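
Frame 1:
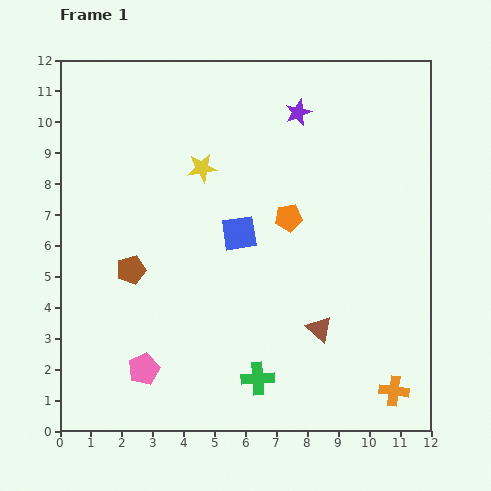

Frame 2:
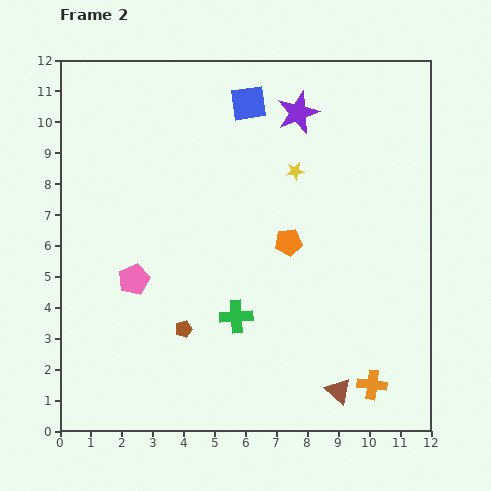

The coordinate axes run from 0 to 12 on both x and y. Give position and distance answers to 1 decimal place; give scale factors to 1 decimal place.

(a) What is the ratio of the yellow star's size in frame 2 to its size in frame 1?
0.6×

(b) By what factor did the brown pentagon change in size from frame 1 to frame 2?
0.6×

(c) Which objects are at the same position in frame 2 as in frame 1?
the purple star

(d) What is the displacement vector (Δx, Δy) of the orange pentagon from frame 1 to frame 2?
(0.0, -0.8)

The orange pentagon was at (7.4, 6.9) in frame 1 and (7.4, 6.1) in frame 2.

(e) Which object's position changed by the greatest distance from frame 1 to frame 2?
the blue square

(moved 4.2; next 3.0)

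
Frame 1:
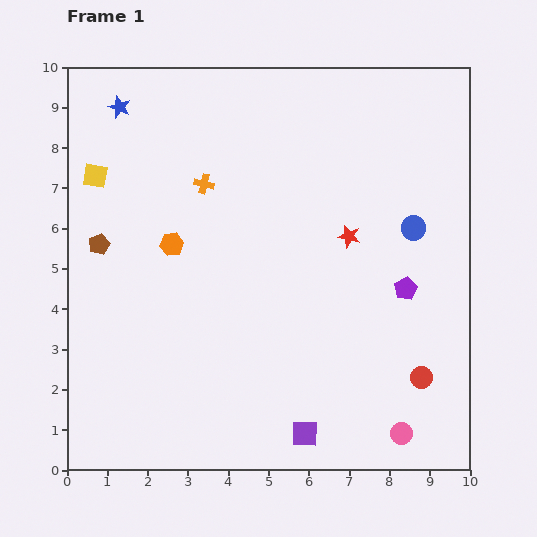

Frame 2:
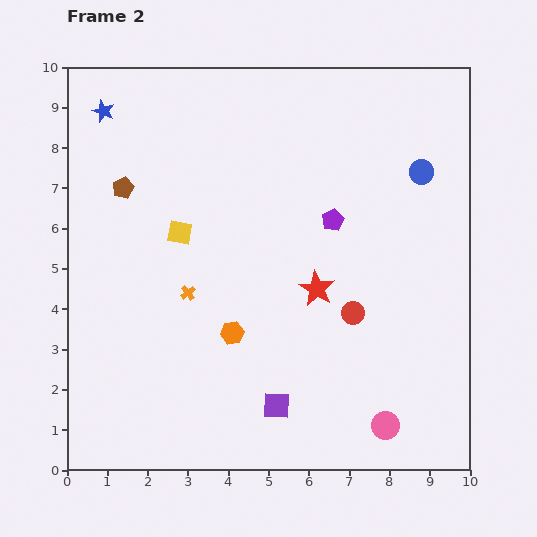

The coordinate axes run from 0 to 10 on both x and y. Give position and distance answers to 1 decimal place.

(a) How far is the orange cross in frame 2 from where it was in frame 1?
2.7

The orange cross moved from (3.4, 7.1) to (3.0, 4.4), a distance of √(0.4² + 2.7²) ≈ 2.7.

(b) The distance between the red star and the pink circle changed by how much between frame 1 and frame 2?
-1.3

Distance in frame 1: 5.1. Distance in frame 2: 3.8.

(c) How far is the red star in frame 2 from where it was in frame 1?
1.5

The red star moved from (7.0, 5.8) to (6.2, 4.5), a distance of √(0.8² + 1.3²) ≈ 1.5.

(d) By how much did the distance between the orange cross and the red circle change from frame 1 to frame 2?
-3.1

Distance in frame 1: 7.2. Distance in frame 2: 4.1.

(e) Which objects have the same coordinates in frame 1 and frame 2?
none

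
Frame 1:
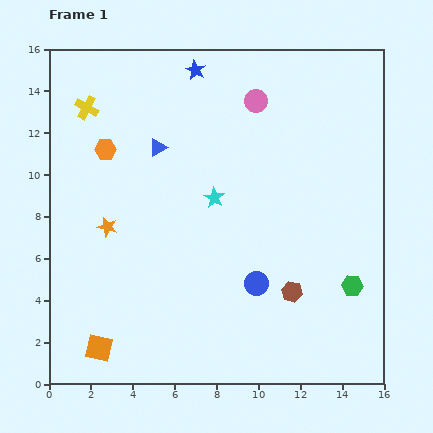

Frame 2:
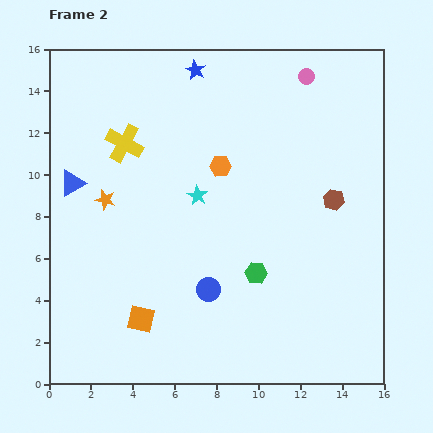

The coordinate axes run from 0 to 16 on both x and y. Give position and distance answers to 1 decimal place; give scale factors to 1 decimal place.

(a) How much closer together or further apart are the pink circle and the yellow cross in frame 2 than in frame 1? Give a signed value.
+1.2

Distance in frame 1: 8.1. Distance in frame 2: 9.3.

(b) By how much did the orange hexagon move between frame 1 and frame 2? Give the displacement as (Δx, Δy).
(5.5, -0.8)

The orange hexagon was at (2.7, 11.2) in frame 1 and (8.2, 10.4) in frame 2.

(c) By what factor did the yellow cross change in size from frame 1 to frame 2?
1.6×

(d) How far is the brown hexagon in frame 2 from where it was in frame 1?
4.8

The brown hexagon moved from (11.6, 4.4) to (13.6, 8.8), a distance of √(2.0² + 4.4²) ≈ 4.8.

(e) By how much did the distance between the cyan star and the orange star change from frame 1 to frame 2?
-0.9

Distance in frame 1: 5.3. Distance in frame 2: 4.4.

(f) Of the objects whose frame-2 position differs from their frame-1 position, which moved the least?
the cyan star

(moved 0.8)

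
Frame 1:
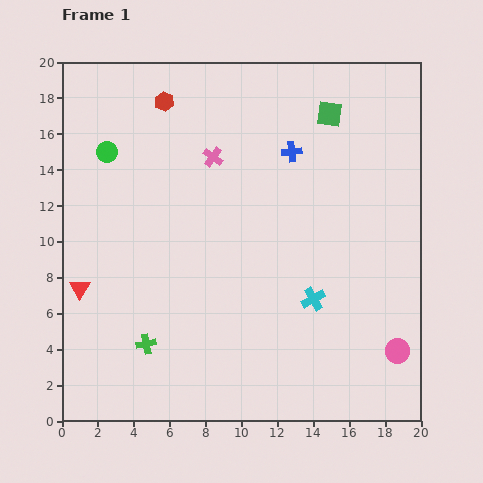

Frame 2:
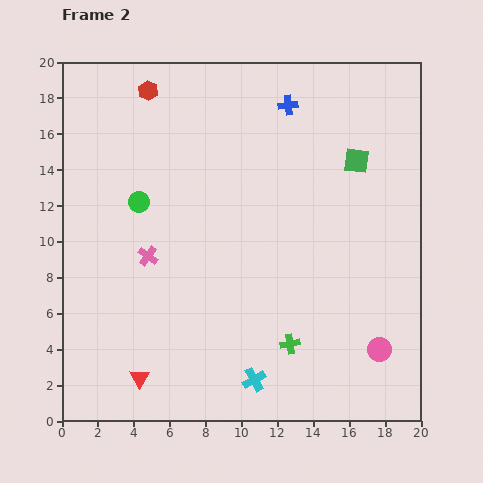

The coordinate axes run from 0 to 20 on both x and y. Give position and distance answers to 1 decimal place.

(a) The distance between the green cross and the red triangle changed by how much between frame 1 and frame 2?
+3.8

Distance in frame 1: 4.8. Distance in frame 2: 8.6.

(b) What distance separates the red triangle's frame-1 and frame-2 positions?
6.0

The red triangle moved from (1.0, 7.4) to (4.3, 2.4), a distance of √(3.3² + 5.0²) ≈ 6.0.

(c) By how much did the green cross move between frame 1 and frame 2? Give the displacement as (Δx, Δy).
(8.0, 0.0)

The green cross was at (4.7, 4.3) in frame 1 and (12.7, 4.3) in frame 2.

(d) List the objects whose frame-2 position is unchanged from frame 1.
none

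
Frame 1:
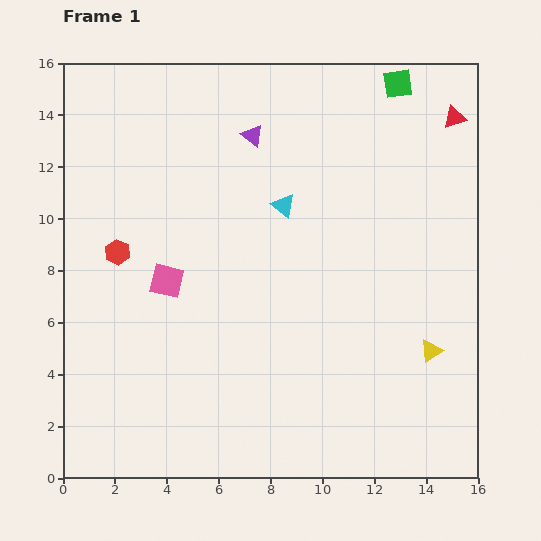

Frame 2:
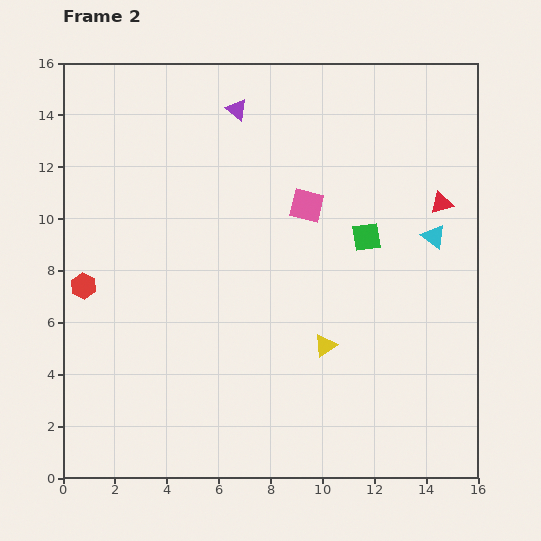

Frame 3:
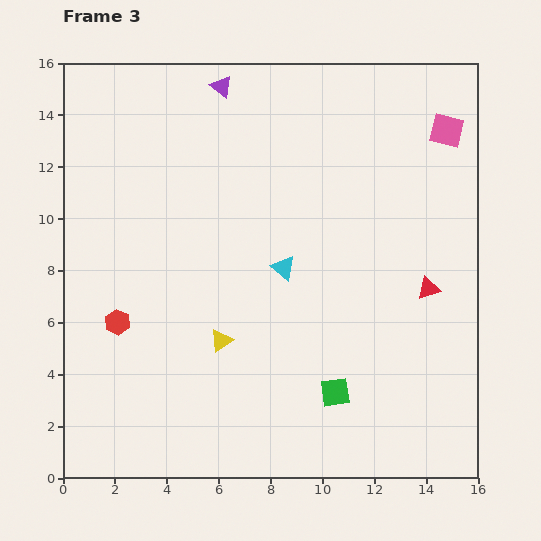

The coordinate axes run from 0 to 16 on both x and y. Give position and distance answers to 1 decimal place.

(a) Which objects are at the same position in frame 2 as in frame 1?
none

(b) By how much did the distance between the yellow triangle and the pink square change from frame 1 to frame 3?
+1.3

Distance in frame 1: 10.6. Distance in frame 3: 11.9.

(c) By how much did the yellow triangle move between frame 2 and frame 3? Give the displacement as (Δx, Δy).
(-4.0, 0.2)

The yellow triangle was at (10.1, 5.1) in frame 2 and (6.1, 5.3) in frame 3.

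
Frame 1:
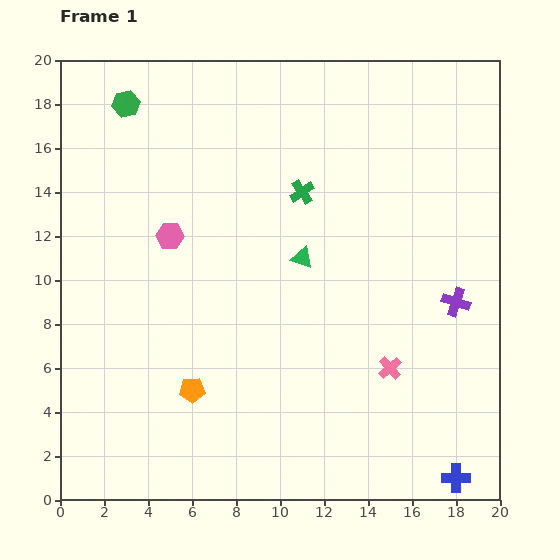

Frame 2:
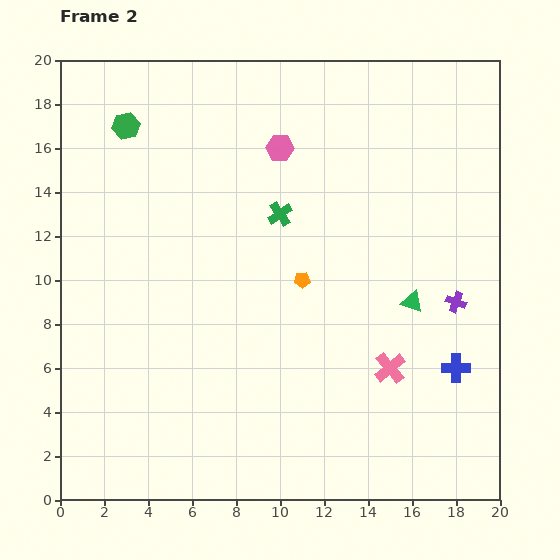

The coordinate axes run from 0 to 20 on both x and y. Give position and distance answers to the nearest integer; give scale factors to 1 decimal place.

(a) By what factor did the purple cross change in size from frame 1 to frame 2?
0.7×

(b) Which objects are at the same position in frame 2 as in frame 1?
the purple cross, the pink cross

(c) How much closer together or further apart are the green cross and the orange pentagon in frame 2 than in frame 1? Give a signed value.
-7

Distance in frame 1: 10. Distance in frame 2: 3.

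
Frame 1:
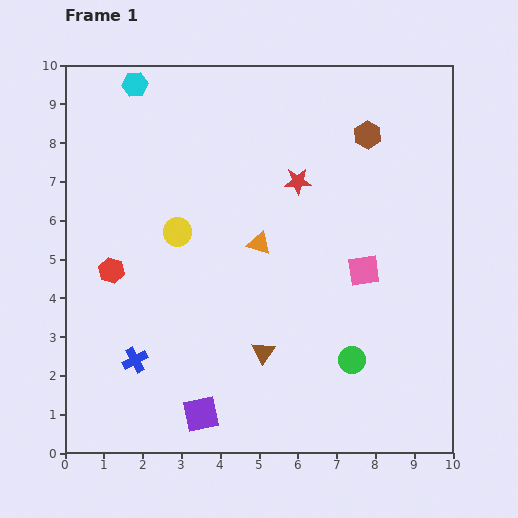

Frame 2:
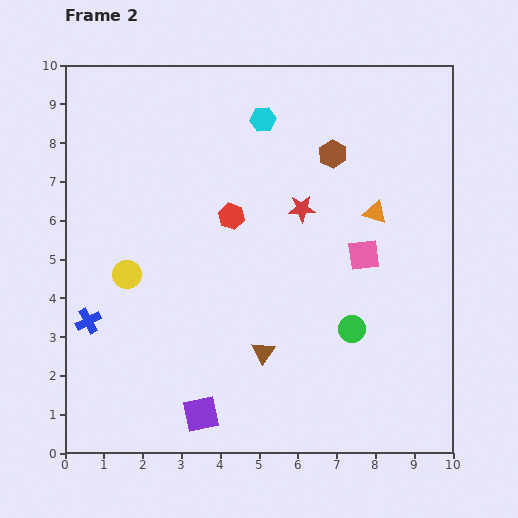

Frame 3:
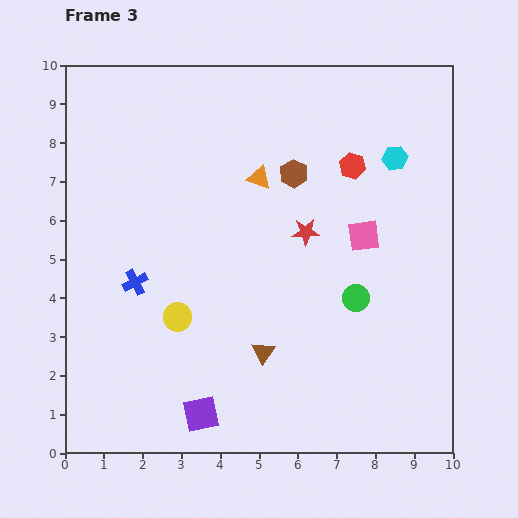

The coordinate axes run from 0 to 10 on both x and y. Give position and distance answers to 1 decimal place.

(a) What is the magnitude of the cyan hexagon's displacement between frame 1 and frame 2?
3.4

The cyan hexagon moved from (1.8, 9.5) to (5.1, 8.6), a distance of √(3.3² + 0.9²) ≈ 3.4.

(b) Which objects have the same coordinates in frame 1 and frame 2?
the purple square, the brown triangle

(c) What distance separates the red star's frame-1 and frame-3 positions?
1.3

The red star moved from (6.0, 7.0) to (6.2, 5.7), a distance of √(0.2² + 1.3²) ≈ 1.3.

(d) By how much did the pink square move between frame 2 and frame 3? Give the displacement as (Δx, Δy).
(0.0, 0.5)

The pink square was at (7.7, 5.1) in frame 2 and (7.7, 5.6) in frame 3.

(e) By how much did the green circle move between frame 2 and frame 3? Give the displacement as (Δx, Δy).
(0.1, 0.8)

The green circle was at (7.4, 3.2) in frame 2 and (7.5, 4.0) in frame 3.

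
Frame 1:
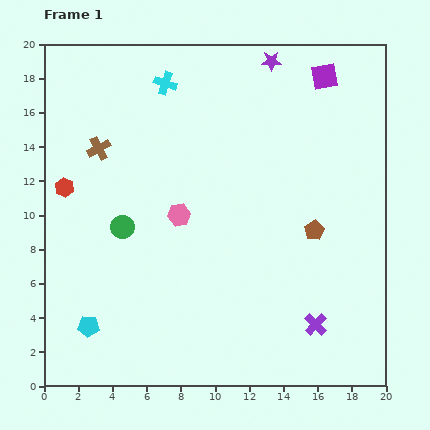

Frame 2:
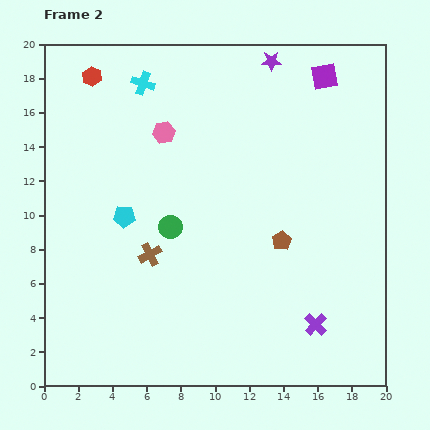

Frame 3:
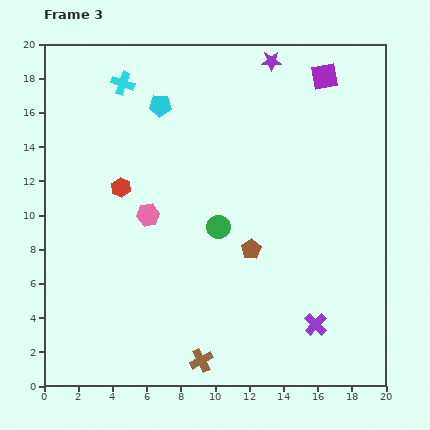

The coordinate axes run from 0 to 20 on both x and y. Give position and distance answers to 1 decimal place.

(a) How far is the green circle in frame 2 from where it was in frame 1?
2.8

The green circle moved from (4.6, 9.3) to (7.4, 9.3), a distance of √(2.8² + 0.0²) ≈ 2.8.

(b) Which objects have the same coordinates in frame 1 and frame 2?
the purple cross, the purple star, the purple square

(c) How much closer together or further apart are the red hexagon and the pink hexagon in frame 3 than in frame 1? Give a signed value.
-4.6

Distance in frame 1: 6.9. Distance in frame 3: 2.3.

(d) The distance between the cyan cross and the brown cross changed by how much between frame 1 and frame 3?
+11.4

Distance in frame 1: 5.4. Distance in frame 3: 16.8.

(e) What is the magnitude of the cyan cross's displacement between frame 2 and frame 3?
1.2

The cyan cross moved from (5.8, 17.7) to (4.6, 17.7), a distance of √(1.2² + 0.0²) ≈ 1.2.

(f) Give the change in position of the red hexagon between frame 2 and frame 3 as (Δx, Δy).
(1.7, -6.5)

The red hexagon was at (2.8, 18.1) in frame 2 and (4.5, 11.6) in frame 3.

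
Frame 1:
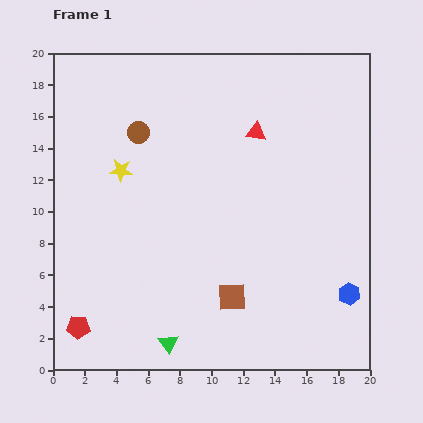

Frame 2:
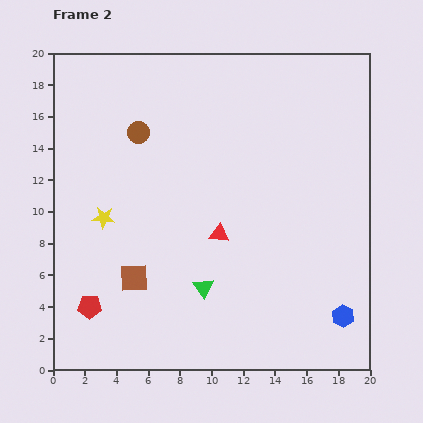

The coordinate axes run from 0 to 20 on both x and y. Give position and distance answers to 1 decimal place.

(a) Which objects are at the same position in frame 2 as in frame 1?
the brown circle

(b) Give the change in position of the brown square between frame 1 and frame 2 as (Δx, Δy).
(-6.2, 1.2)

The brown square was at (11.3, 4.6) in frame 1 and (5.1, 5.8) in frame 2.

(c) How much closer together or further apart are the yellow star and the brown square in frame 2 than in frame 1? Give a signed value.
-6.4

Distance in frame 1: 10.6. Distance in frame 2: 4.2.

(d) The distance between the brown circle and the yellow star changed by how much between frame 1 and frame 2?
+3.2

Distance in frame 1: 2.6. Distance in frame 2: 5.8.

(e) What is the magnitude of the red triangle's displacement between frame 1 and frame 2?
6.8

The red triangle moved from (12.8, 15.0) to (10.5, 8.6), a distance of √(2.3² + 6.4²) ≈ 6.8.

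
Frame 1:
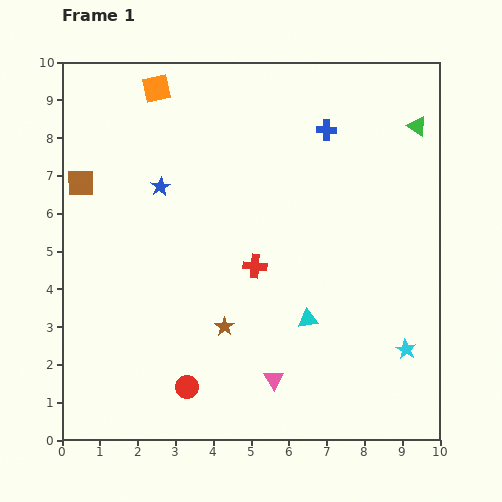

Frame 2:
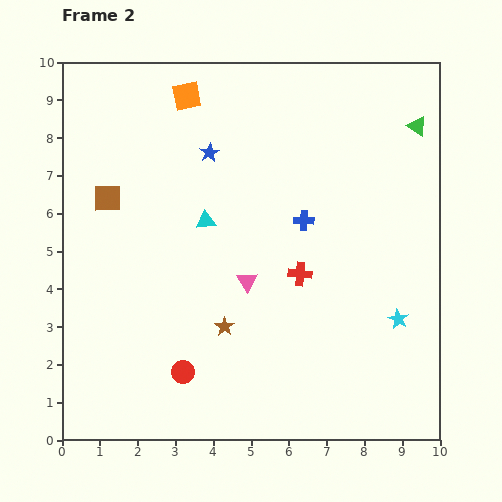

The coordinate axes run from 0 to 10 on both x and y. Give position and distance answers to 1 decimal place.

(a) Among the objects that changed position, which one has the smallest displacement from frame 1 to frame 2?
the red circle

(moved 0.4)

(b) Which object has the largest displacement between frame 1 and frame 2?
the cyan triangle

(moved 3.7; next 2.7)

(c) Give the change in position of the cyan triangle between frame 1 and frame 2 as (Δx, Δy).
(-2.7, 2.6)

The cyan triangle was at (6.5, 3.2) in frame 1 and (3.8, 5.8) in frame 2.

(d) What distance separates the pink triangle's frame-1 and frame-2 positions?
2.7

The pink triangle moved from (5.6, 1.6) to (4.9, 4.2), a distance of √(0.7² + 2.6²) ≈ 2.7.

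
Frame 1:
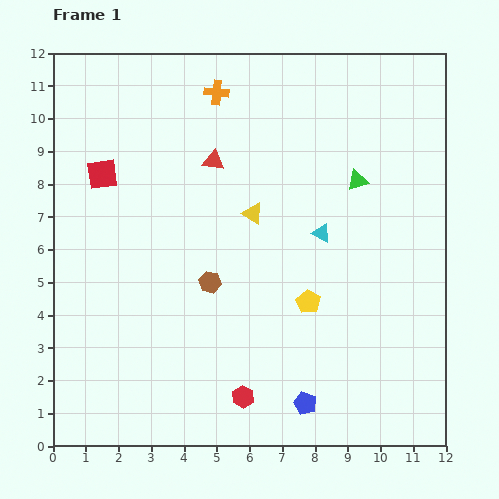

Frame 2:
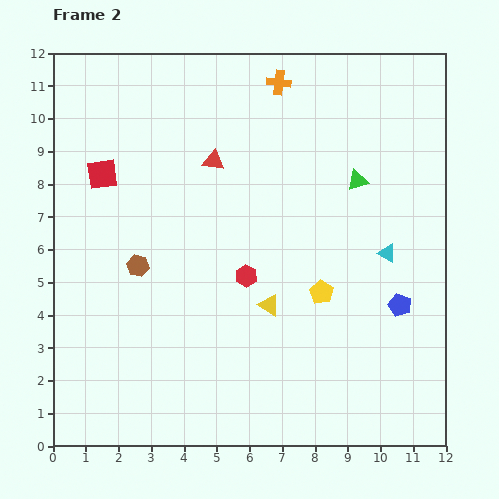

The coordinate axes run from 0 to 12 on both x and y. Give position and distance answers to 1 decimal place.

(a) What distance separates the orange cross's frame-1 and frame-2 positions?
1.9

The orange cross moved from (5.0, 10.8) to (6.9, 11.1), a distance of √(1.9² + 0.3²) ≈ 1.9.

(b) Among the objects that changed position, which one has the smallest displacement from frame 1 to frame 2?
the yellow pentagon

(moved 0.5)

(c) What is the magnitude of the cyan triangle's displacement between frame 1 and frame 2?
2.1

The cyan triangle moved from (8.2, 6.5) to (10.2, 5.9), a distance of √(2.0² + 0.6²) ≈ 2.1.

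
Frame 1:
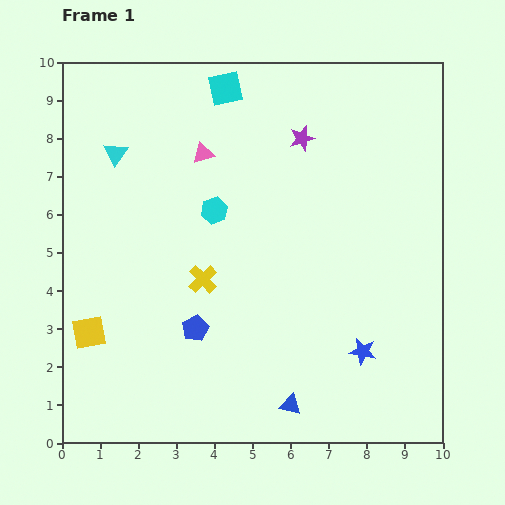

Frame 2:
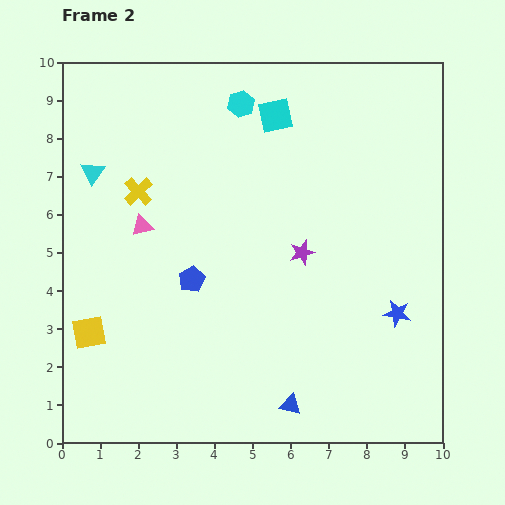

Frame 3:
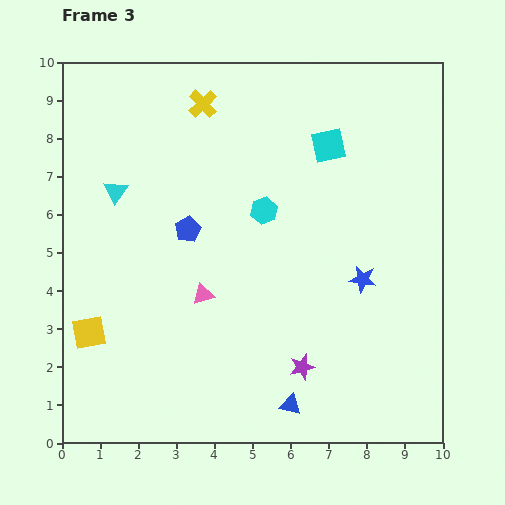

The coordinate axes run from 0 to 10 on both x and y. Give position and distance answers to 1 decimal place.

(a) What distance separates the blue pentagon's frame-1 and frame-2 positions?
1.3

The blue pentagon moved from (3.5, 3.0) to (3.4, 4.3), a distance of √(0.1² + 1.3²) ≈ 1.3.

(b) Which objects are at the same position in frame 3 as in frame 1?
the yellow square, the blue triangle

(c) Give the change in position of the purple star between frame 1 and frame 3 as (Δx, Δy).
(0.0, -6.0)

The purple star was at (6.3, 8.0) in frame 1 and (6.3, 2.0) in frame 3.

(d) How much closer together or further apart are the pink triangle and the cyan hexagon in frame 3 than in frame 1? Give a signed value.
+1.2

Distance in frame 1: 1.5. Distance in frame 3: 2.7.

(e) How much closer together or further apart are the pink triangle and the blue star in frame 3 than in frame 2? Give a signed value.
-2.9

Distance in frame 2: 7.1. Distance in frame 3: 4.2.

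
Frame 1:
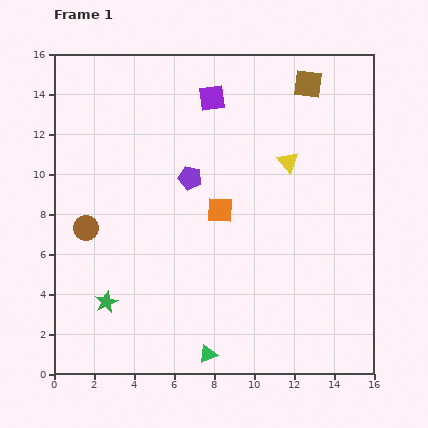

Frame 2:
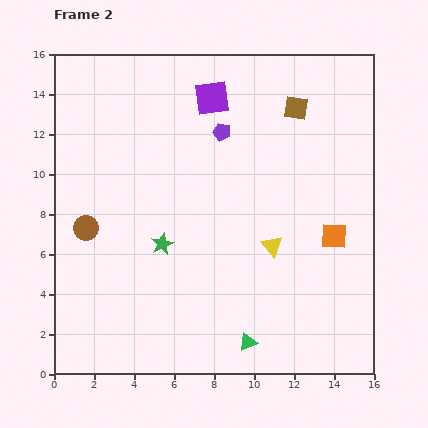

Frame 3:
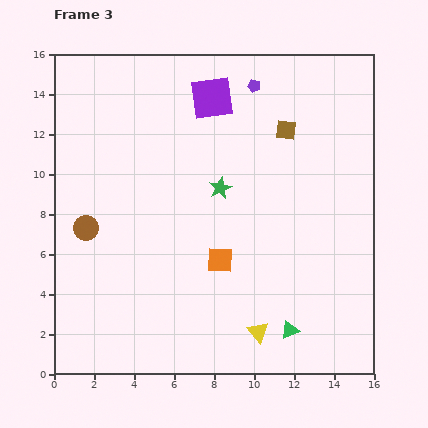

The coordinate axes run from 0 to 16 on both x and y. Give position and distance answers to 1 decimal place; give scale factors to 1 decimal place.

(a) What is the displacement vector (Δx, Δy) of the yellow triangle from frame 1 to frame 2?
(-0.8, -4.2)

The yellow triangle was at (11.7, 10.6) in frame 1 and (10.9, 6.4) in frame 2.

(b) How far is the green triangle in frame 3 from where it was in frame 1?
4.3

The green triangle moved from (7.7, 1.0) to (11.8, 2.2), a distance of √(4.1² + 1.2²) ≈ 4.3.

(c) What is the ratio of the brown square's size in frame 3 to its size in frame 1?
0.7×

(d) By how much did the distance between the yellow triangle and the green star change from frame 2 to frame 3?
+1.9

Distance in frame 2: 5.5. Distance in frame 3: 7.4.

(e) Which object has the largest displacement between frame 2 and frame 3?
the orange square

(moved 5.8; next 4.4)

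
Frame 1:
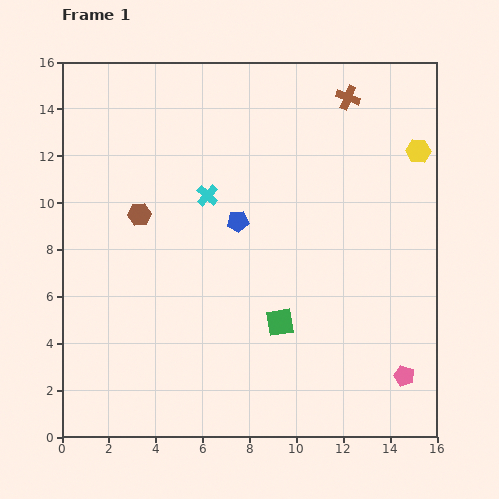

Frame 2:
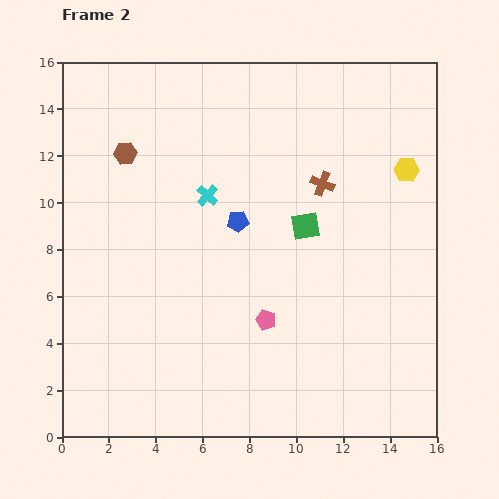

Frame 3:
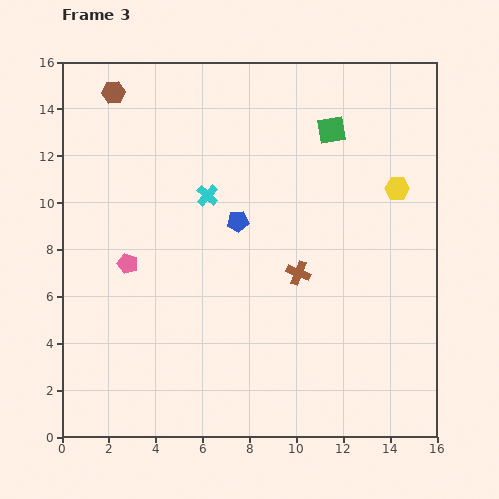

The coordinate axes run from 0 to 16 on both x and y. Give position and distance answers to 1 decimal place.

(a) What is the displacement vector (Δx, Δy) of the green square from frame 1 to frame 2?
(1.1, 4.1)

The green square was at (9.3, 4.9) in frame 1 and (10.4, 9.0) in frame 2.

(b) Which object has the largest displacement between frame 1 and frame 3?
the pink pentagon

(moved 12.7; next 8.5)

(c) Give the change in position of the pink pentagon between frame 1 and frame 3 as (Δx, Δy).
(-11.8, 4.8)

The pink pentagon was at (14.6, 2.6) in frame 1 and (2.8, 7.4) in frame 3.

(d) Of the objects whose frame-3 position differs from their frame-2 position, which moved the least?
the yellow hexagon

(moved 0.9)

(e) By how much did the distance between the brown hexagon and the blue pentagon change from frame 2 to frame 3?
+2.0

Distance in frame 2: 5.6. Distance in frame 3: 7.6.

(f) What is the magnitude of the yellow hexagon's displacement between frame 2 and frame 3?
0.9

The yellow hexagon moved from (14.7, 11.4) to (14.3, 10.6), a distance of √(0.4² + 0.8²) ≈ 0.9.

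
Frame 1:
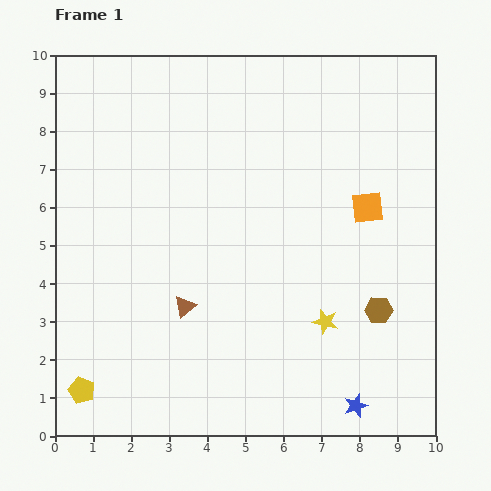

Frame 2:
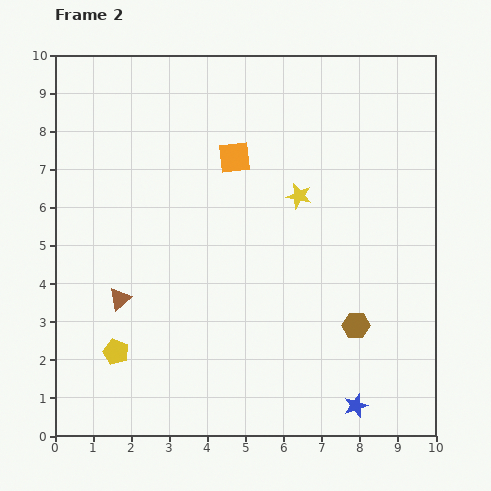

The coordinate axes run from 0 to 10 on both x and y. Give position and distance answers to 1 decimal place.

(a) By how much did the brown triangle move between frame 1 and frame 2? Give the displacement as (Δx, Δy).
(-1.7, 0.2)

The brown triangle was at (3.4, 3.4) in frame 1 and (1.7, 3.6) in frame 2.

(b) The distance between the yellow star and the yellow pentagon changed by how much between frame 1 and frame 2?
-0.3

Distance in frame 1: 6.6. Distance in frame 2: 6.3.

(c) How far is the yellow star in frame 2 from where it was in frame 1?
3.4

The yellow star moved from (7.1, 3.0) to (6.4, 6.3), a distance of √(0.7² + 3.3²) ≈ 3.4.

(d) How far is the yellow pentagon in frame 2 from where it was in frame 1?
1.3

The yellow pentagon moved from (0.7, 1.2) to (1.6, 2.2), a distance of √(0.9² + 1.0²) ≈ 1.3.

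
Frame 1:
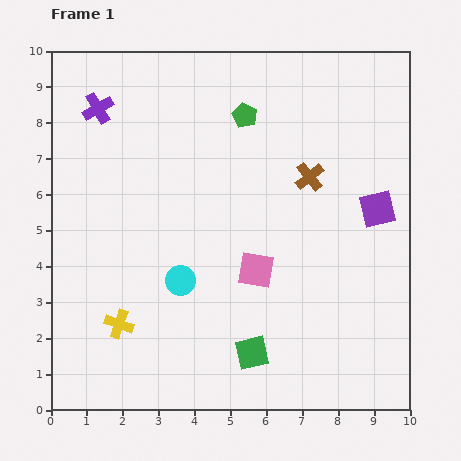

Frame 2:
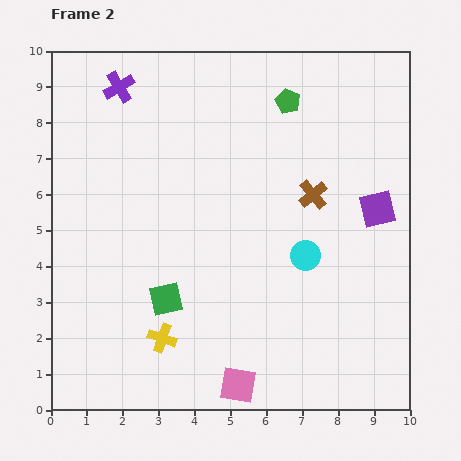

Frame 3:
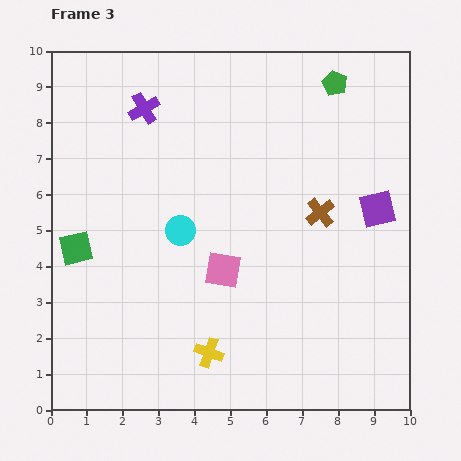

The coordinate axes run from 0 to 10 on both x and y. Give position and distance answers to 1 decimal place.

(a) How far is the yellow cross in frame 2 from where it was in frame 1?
1.3

The yellow cross moved from (1.9, 2.4) to (3.1, 2.0), a distance of √(1.2² + 0.4²) ≈ 1.3.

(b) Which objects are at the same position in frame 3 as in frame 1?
the purple square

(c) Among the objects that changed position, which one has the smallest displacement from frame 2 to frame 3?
the brown cross

(moved 0.5)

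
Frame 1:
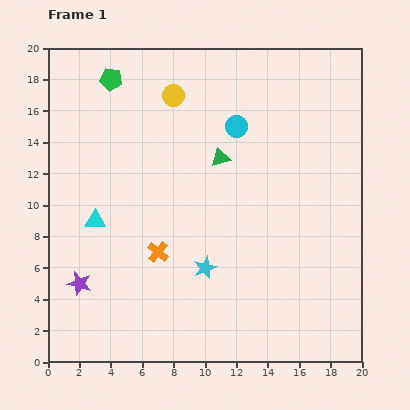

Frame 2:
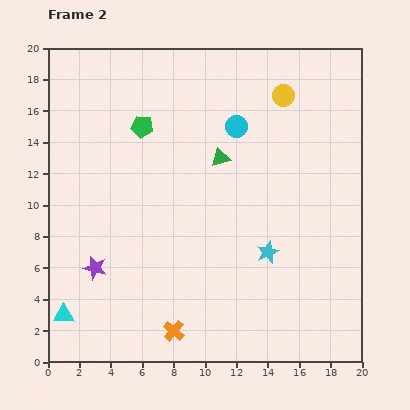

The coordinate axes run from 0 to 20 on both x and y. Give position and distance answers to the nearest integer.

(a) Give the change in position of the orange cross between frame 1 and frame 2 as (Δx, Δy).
(1, -5)

The orange cross was at (7, 7) in frame 1 and (8, 2) in frame 2.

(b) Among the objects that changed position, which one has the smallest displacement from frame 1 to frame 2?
the purple star

(moved 1)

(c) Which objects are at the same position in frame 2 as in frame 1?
the cyan circle, the green triangle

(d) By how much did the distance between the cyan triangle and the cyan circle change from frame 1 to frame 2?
+5

Distance in frame 1: 11. Distance in frame 2: 16.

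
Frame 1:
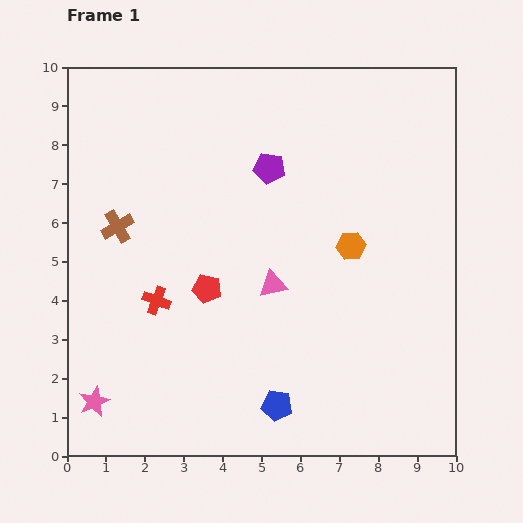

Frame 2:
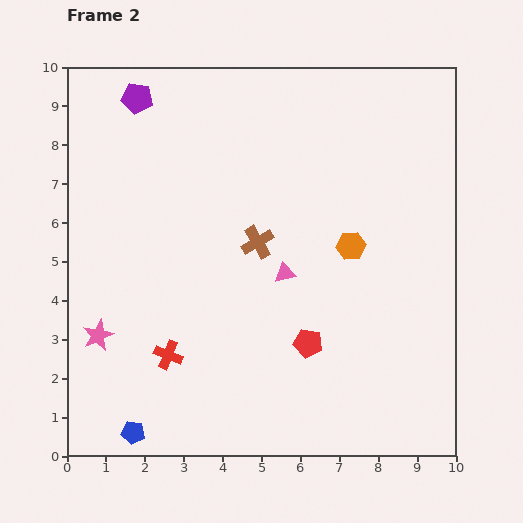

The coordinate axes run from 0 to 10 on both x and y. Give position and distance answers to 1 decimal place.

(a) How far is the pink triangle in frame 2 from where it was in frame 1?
0.4

The pink triangle moved from (5.3, 4.4) to (5.6, 4.7), a distance of √(0.3² + 0.3²) ≈ 0.4.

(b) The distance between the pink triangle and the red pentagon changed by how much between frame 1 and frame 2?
+0.2

Distance in frame 1: 1.7. Distance in frame 2: 1.9.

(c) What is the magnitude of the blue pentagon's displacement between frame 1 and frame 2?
3.8

The blue pentagon moved from (5.4, 1.3) to (1.7, 0.6), a distance of √(3.7² + 0.7²) ≈ 3.8.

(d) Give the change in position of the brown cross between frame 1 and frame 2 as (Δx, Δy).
(3.6, -0.4)

The brown cross was at (1.3, 5.9) in frame 1 and (4.9, 5.5) in frame 2.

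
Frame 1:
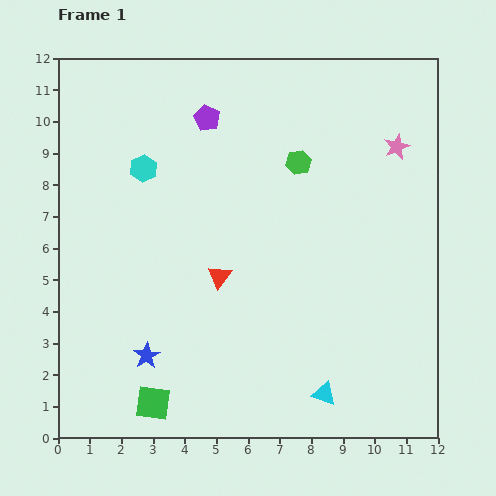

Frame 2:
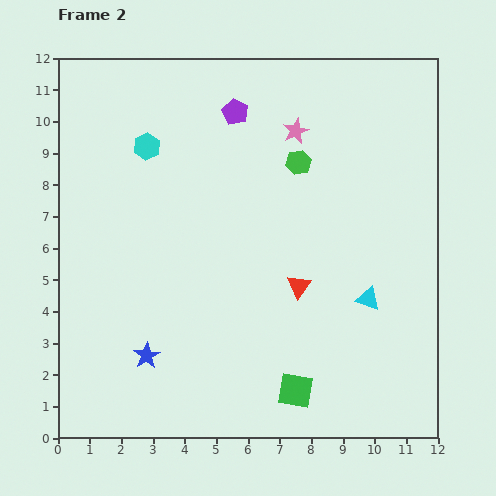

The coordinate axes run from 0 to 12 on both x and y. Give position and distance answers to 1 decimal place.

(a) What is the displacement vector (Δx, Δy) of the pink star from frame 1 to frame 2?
(-3.2, 0.5)

The pink star was at (10.7, 9.2) in frame 1 and (7.5, 9.7) in frame 2.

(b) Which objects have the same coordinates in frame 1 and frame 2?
the blue star, the green hexagon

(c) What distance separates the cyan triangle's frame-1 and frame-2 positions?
3.3

The cyan triangle moved from (8.4, 1.4) to (9.8, 4.4), a distance of √(1.4² + 3.0²) ≈ 3.3.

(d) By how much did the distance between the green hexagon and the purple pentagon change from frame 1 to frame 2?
-0.6

Distance in frame 1: 3.2. Distance in frame 2: 2.6.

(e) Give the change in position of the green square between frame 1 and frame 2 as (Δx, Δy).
(4.5, 0.4)

The green square was at (3.0, 1.1) in frame 1 and (7.5, 1.5) in frame 2.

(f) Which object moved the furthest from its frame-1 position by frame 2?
the green square

(moved 4.5; next 3.3)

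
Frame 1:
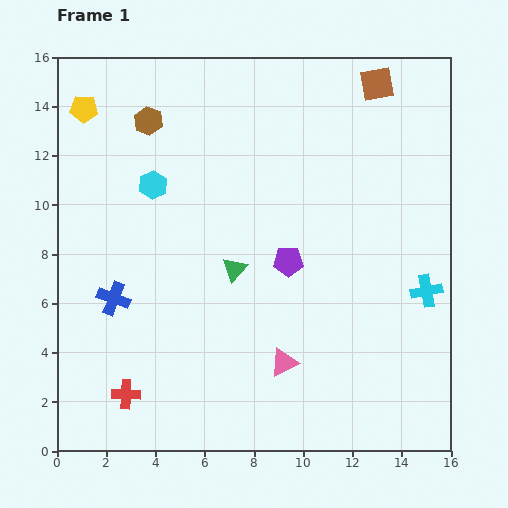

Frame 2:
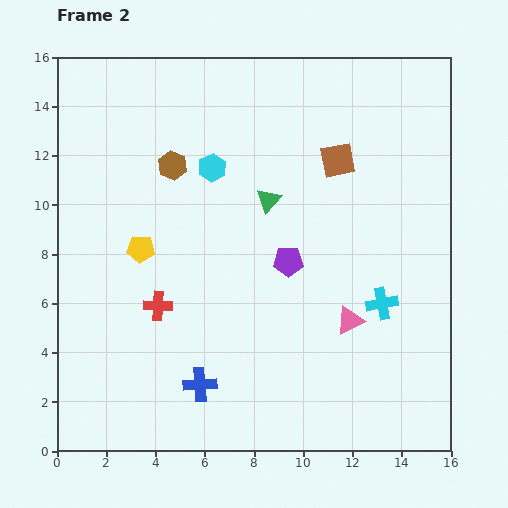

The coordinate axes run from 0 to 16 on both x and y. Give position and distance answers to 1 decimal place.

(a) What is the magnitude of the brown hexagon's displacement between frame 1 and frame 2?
2.1

The brown hexagon moved from (3.7, 13.4) to (4.7, 11.6), a distance of √(1.0² + 1.8²) ≈ 2.1.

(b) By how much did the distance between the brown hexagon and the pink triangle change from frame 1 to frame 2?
-1.6

Distance in frame 1: 11.2. Distance in frame 2: 9.6.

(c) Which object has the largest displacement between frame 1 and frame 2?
the yellow pentagon

(moved 6.1; next 4.9)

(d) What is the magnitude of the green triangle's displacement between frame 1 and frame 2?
3.1

The green triangle moved from (7.2, 7.4) to (8.6, 10.2), a distance of √(1.4² + 2.8²) ≈ 3.1.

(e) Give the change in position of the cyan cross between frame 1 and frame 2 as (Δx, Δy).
(-1.8, -0.5)

The cyan cross was at (15.0, 6.5) in frame 1 and (13.2, 6.0) in frame 2.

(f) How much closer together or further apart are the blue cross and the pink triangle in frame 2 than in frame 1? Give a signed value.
-0.8

Distance in frame 1: 7.4. Distance in frame 2: 6.6.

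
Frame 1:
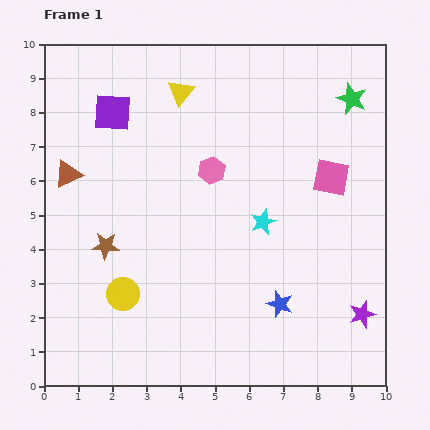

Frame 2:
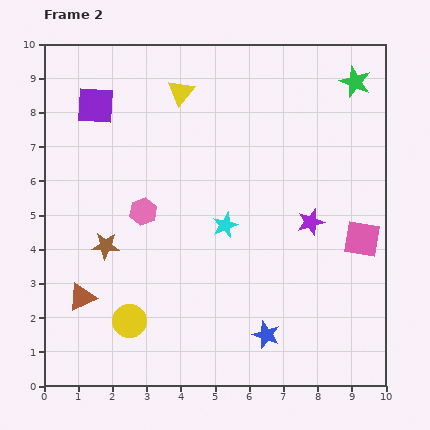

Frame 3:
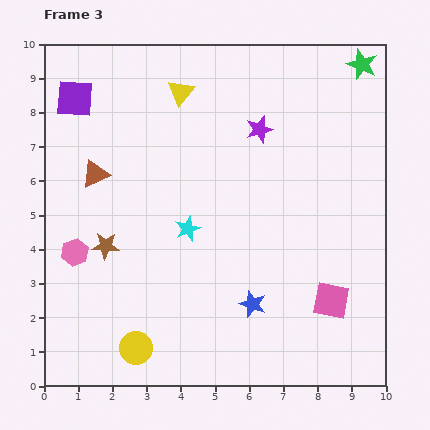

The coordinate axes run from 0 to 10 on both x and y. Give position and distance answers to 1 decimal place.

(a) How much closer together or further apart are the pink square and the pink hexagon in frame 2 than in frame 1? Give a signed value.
+2.9

Distance in frame 1: 3.5. Distance in frame 2: 6.4.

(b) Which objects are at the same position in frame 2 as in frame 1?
the brown star, the yellow triangle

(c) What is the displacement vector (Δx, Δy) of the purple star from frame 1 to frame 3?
(-3.0, 5.4)

The purple star was at (9.3, 2.1) in frame 1 and (6.3, 7.5) in frame 3.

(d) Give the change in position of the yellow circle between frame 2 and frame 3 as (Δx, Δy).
(0.2, -0.8)

The yellow circle was at (2.5, 1.9) in frame 2 and (2.7, 1.1) in frame 3.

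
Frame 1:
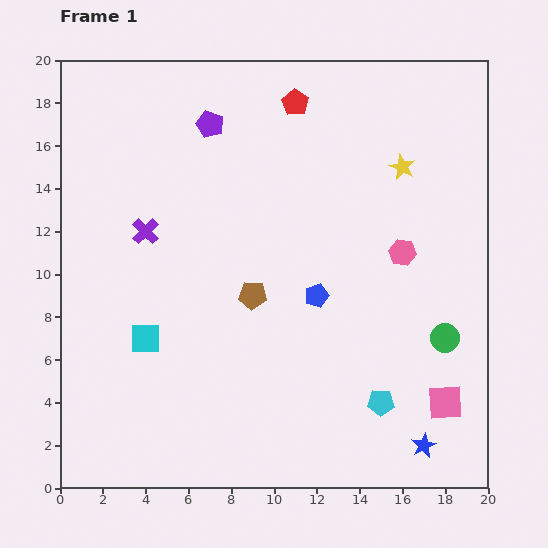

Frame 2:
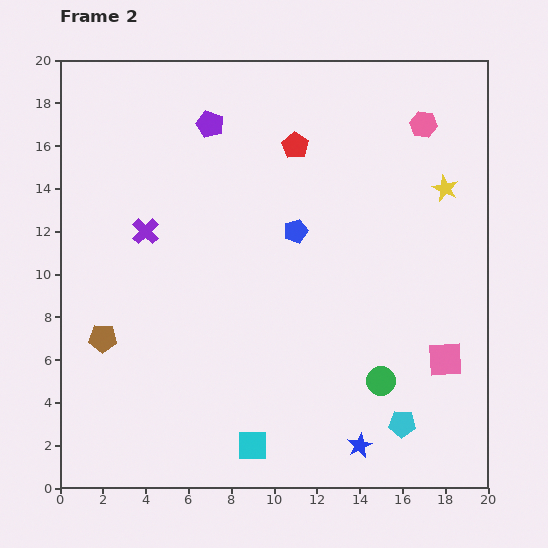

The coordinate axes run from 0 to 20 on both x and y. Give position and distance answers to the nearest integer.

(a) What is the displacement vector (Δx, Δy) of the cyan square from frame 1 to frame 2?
(5, -5)

The cyan square was at (4, 7) in frame 1 and (9, 2) in frame 2.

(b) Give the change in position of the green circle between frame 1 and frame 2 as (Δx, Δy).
(-3, -2)

The green circle was at (18, 7) in frame 1 and (15, 5) in frame 2.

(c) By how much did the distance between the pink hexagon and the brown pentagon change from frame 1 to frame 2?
+11

Distance in frame 1: 7. Distance in frame 2: 18.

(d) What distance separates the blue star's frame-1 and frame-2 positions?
3

The blue star moved from (17, 2) to (14, 2), a distance of √(3² + 0²) ≈ 3.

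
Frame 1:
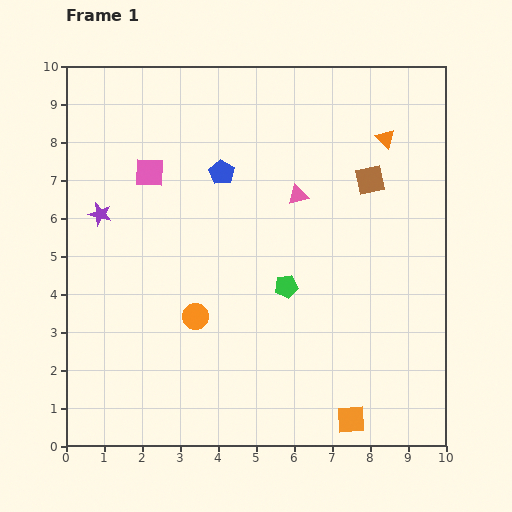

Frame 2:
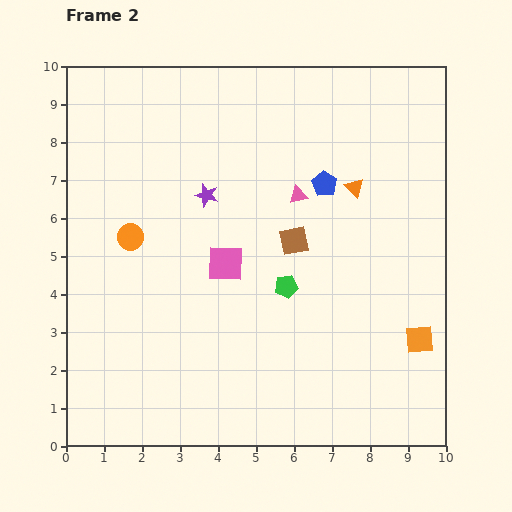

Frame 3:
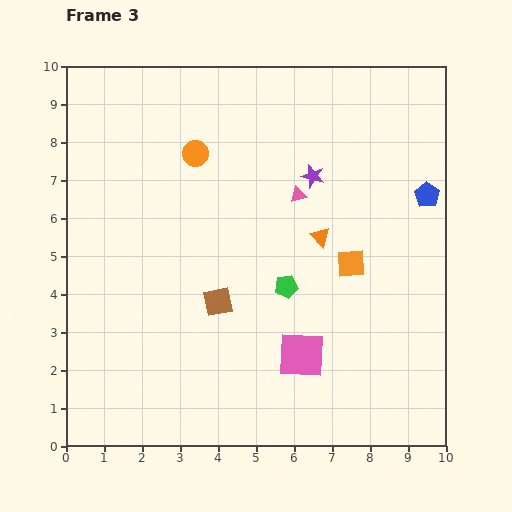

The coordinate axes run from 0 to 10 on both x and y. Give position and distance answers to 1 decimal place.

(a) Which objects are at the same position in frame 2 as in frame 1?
the pink triangle, the green pentagon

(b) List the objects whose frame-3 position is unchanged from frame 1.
the pink triangle, the green pentagon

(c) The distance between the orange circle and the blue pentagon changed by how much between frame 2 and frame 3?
+0.9

Distance in frame 2: 5.3. Distance in frame 3: 6.2.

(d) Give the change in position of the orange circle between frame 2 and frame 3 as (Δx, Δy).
(1.7, 2.2)

The orange circle was at (1.7, 5.5) in frame 2 and (3.4, 7.7) in frame 3.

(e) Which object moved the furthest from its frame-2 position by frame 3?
the pink square

(moved 3.1; next 2.8)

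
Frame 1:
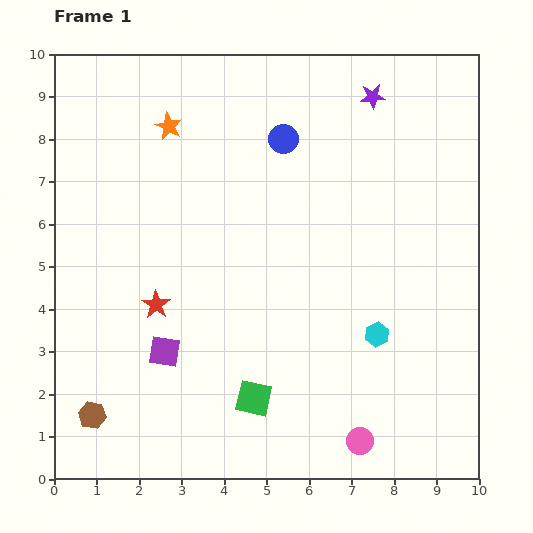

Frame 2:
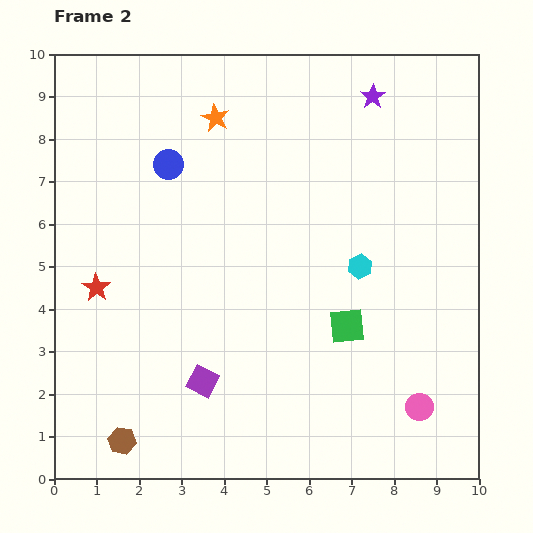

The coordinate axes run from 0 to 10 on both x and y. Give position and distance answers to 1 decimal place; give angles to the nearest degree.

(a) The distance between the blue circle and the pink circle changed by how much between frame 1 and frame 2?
+0.9

Distance in frame 1: 7.3. Distance in frame 2: 8.2.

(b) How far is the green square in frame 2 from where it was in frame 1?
2.8

The green square moved from (4.7, 1.9) to (6.9, 3.6), a distance of √(2.2² + 1.7²) ≈ 2.8.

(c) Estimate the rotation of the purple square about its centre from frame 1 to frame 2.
18° clockwise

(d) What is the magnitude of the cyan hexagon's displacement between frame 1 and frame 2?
1.6

The cyan hexagon moved from (7.6, 3.4) to (7.2, 5.0), a distance of √(0.4² + 1.6²) ≈ 1.6.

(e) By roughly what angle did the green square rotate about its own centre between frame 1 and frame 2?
18° counter-clockwise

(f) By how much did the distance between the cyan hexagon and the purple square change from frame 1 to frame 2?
-0.4

Distance in frame 1: 5.0. Distance in frame 2: 4.6.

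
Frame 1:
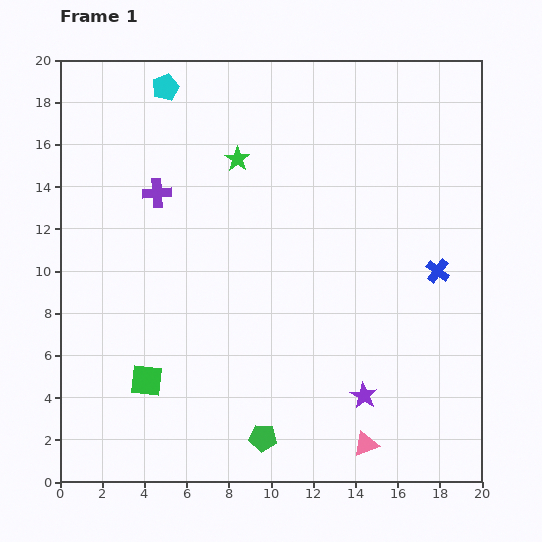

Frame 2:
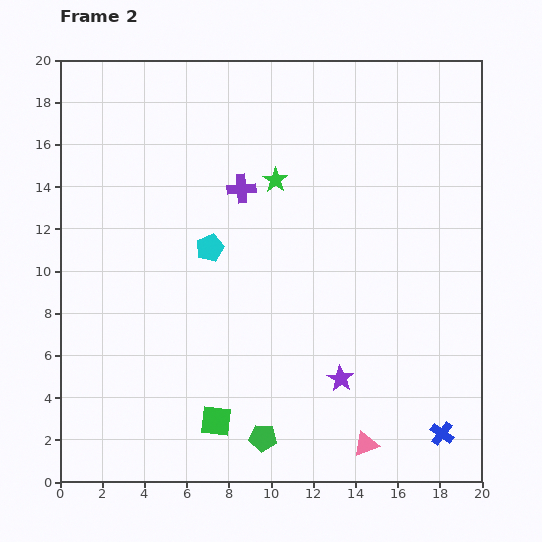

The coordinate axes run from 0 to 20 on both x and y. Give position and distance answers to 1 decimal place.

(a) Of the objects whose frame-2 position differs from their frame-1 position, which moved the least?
the purple star

(moved 1.4)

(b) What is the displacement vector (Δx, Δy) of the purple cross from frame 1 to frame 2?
(4.0, 0.2)

The purple cross was at (4.6, 13.7) in frame 1 and (8.6, 13.9) in frame 2.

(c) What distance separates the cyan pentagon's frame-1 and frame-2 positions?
7.9

The cyan pentagon moved from (5.0, 18.7) to (7.1, 11.1), a distance of √(2.1² + 7.6²) ≈ 7.9.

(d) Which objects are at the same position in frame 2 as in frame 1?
the green pentagon, the pink triangle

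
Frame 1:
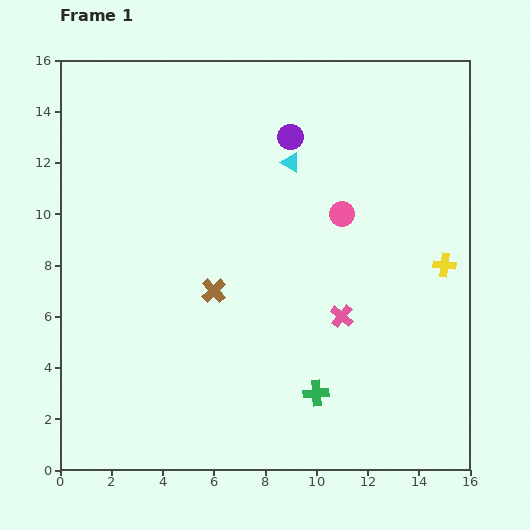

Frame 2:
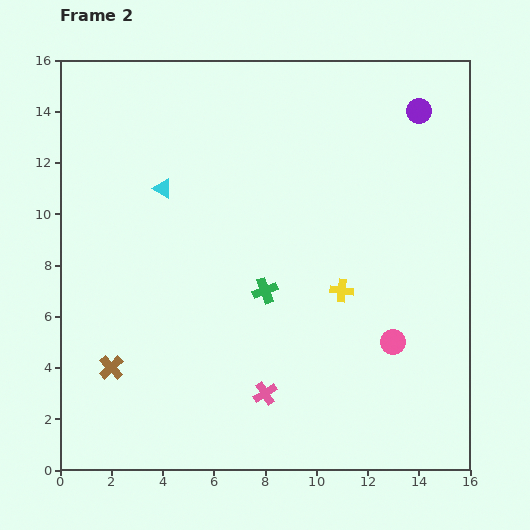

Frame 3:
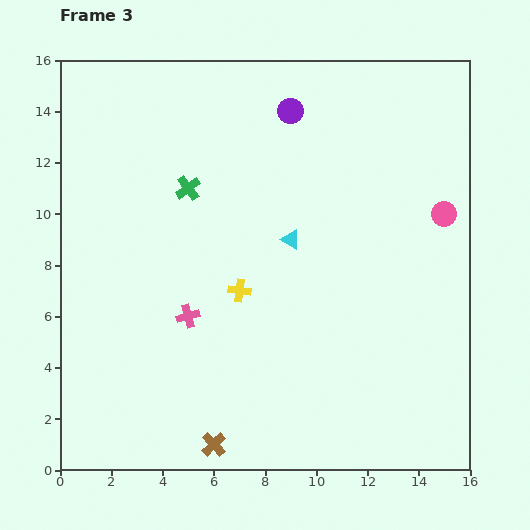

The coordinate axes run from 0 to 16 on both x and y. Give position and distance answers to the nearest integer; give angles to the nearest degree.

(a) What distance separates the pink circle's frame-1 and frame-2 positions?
5

The pink circle moved from (11, 10) to (13, 5), a distance of √(2² + 5²) ≈ 5.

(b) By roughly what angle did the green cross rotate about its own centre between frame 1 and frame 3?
33° counter-clockwise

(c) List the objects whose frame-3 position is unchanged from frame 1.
none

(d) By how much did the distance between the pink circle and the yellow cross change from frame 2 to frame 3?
+6

Distance in frame 2: 3. Distance in frame 3: 9.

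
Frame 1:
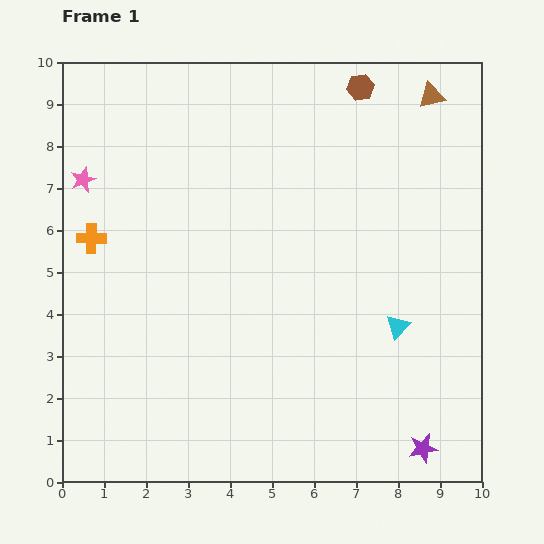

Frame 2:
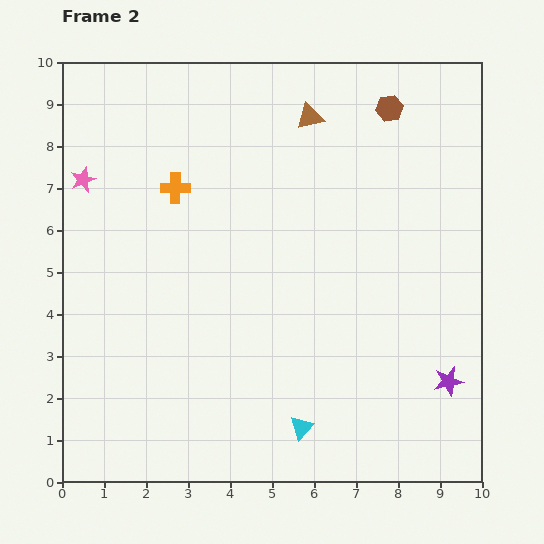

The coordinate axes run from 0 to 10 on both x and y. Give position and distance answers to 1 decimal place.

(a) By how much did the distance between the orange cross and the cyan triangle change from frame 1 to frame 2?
-1.2

Distance in frame 1: 7.6. Distance in frame 2: 6.4.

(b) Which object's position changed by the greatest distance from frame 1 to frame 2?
the cyan triangle

(moved 3.3; next 2.9)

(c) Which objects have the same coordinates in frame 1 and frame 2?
the pink star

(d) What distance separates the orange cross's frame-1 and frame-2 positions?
2.3

The orange cross moved from (0.7, 5.8) to (2.7, 7.0), a distance of √(2.0² + 1.2²) ≈ 2.3.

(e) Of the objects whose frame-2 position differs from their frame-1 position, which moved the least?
the brown hexagon

(moved 0.9)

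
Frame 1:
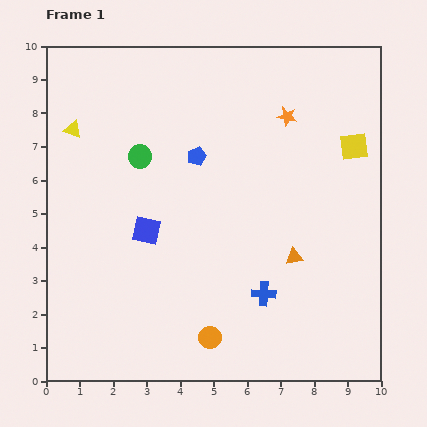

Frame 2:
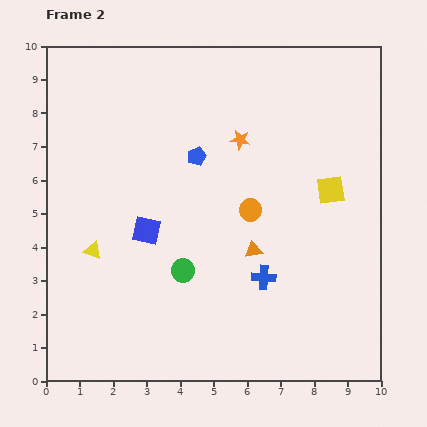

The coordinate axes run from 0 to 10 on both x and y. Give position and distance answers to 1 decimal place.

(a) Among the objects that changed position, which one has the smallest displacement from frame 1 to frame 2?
the blue cross

(moved 0.5)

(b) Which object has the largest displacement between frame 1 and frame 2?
the orange circle

(moved 4.0; next 3.6)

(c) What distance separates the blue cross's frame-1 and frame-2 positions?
0.5

The blue cross moved from (6.5, 2.6) to (6.5, 3.1), a distance of √(0.0² + 0.5²) ≈ 0.5.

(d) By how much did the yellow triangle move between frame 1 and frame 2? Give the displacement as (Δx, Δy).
(0.6, -3.6)

The yellow triangle was at (0.8, 7.5) in frame 1 and (1.4, 3.9) in frame 2.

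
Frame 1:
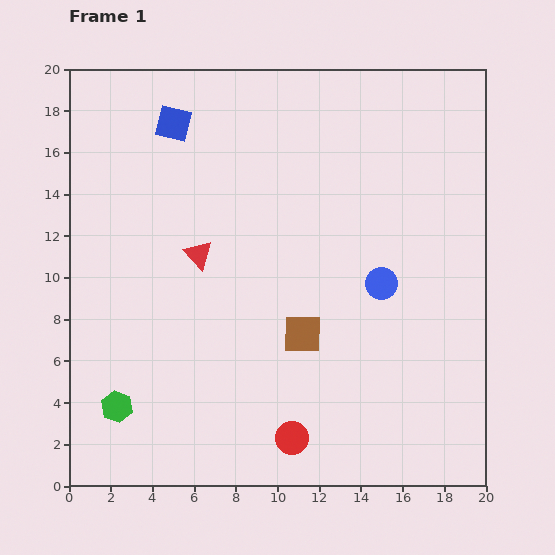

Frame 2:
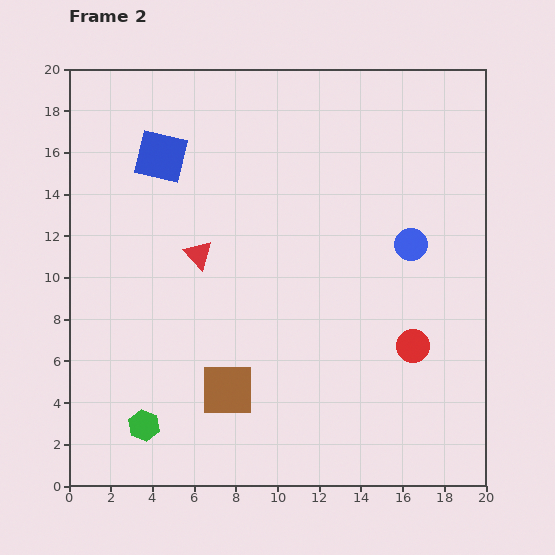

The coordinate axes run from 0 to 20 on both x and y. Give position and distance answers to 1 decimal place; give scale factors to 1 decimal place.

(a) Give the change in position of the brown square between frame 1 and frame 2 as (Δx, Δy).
(-3.6, -2.7)

The brown square was at (11.2, 7.3) in frame 1 and (7.6, 4.6) in frame 2.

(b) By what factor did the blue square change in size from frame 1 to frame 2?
1.5×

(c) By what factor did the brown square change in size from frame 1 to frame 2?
1.4×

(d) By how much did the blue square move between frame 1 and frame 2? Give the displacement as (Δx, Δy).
(-0.6, -1.6)

The blue square was at (5.0, 17.4) in frame 1 and (4.4, 15.8) in frame 2.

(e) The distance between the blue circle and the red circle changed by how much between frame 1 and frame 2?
-3.7

Distance in frame 1: 8.6. Distance in frame 2: 4.9.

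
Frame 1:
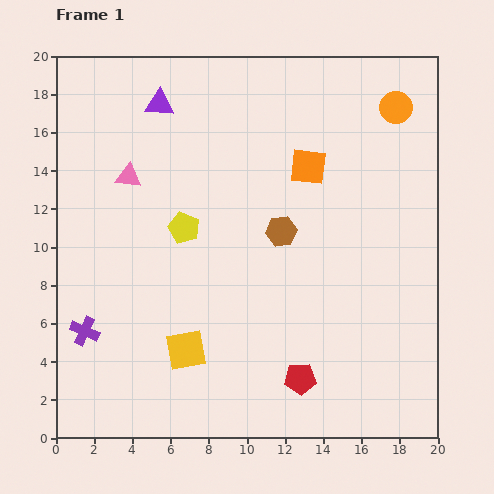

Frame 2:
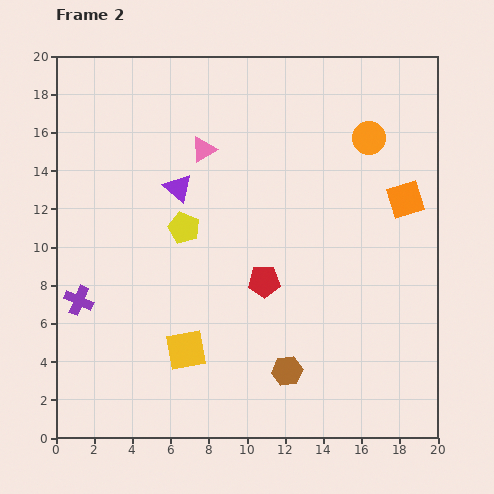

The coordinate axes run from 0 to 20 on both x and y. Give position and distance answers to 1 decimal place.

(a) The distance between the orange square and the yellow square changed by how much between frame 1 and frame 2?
+2.5

Distance in frame 1: 11.5. Distance in frame 2: 14.0.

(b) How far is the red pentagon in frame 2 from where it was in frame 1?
5.4

The red pentagon moved from (12.8, 3.1) to (10.9, 8.2), a distance of √(1.9² + 5.1²) ≈ 5.4.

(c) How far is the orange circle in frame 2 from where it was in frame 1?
2.1

The orange circle moved from (17.8, 17.3) to (16.4, 15.7), a distance of √(1.4² + 1.6²) ≈ 2.1.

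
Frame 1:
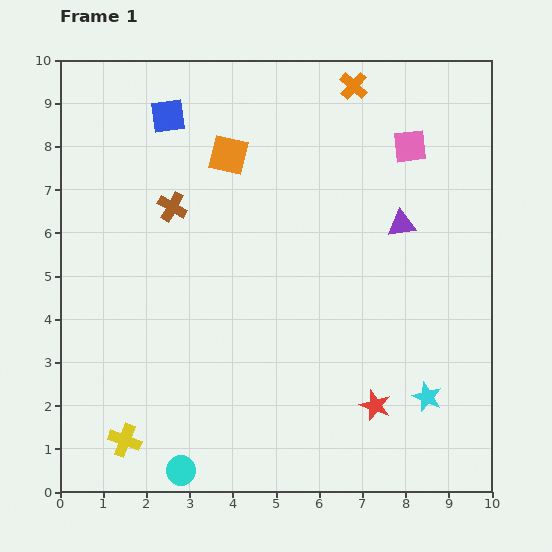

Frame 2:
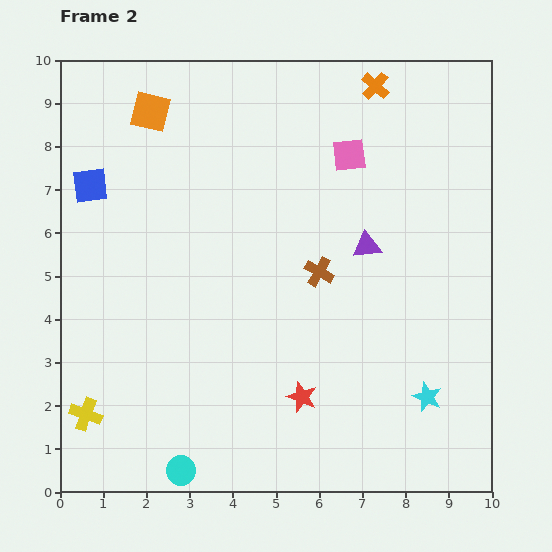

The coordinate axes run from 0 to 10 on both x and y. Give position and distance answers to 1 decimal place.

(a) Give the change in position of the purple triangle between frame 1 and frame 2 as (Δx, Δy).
(-0.8, -0.5)

The purple triangle was at (7.9, 6.2) in frame 1 and (7.1, 5.7) in frame 2.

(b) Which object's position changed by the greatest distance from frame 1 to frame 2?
the brown cross

(moved 3.7; next 2.4)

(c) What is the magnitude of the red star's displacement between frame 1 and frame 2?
1.7

The red star moved from (7.3, 2.0) to (5.6, 2.2), a distance of √(1.7² + 0.2²) ≈ 1.7.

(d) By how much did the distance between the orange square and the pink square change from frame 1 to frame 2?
+0.5

Distance in frame 1: 4.2. Distance in frame 2: 4.7.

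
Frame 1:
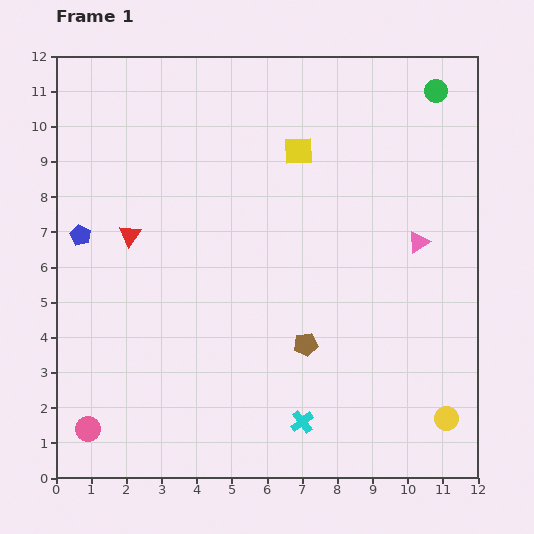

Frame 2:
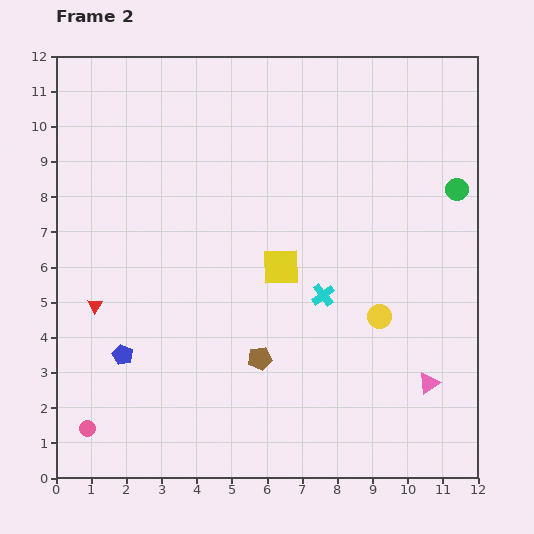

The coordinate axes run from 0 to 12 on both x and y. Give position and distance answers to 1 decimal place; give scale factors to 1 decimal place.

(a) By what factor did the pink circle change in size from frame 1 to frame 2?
0.6×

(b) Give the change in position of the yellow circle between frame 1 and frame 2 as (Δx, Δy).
(-1.9, 2.9)

The yellow circle was at (11.1, 1.7) in frame 1 and (9.2, 4.6) in frame 2.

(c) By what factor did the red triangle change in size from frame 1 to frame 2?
0.7×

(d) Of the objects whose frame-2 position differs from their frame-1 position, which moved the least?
the brown pentagon

(moved 1.4)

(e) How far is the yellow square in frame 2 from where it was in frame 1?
3.3

The yellow square moved from (6.9, 9.3) to (6.4, 6.0), a distance of √(0.5² + 3.3²) ≈ 3.3.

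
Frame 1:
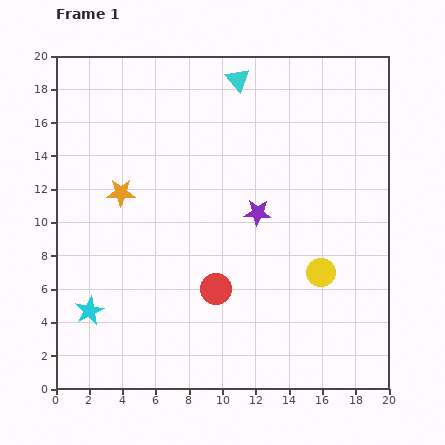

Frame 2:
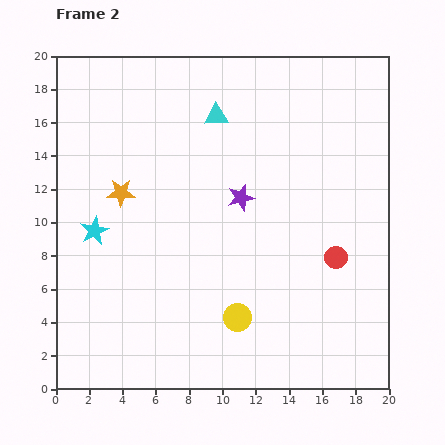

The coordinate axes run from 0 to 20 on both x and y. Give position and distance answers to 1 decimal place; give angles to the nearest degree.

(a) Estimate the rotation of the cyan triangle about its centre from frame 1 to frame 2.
51° counter-clockwise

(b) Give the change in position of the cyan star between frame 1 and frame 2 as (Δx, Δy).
(0.3, 4.8)

The cyan star was at (2.0, 4.7) in frame 1 and (2.3, 9.5) in frame 2.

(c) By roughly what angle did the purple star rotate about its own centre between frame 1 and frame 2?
19° counter-clockwise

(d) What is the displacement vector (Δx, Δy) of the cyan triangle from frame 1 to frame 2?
(-1.3, -2.2)

The cyan triangle was at (10.9, 18.6) in frame 1 and (9.6, 16.4) in frame 2.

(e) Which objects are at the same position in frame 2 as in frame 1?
the orange star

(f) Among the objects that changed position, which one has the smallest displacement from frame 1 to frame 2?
the purple star

(moved 1.3)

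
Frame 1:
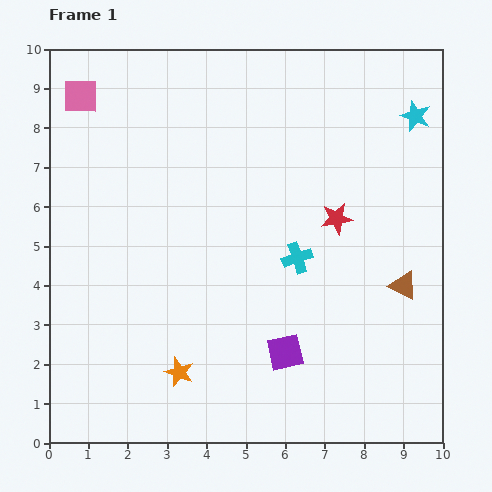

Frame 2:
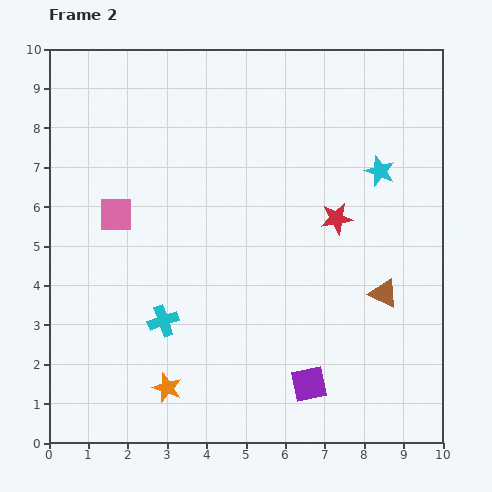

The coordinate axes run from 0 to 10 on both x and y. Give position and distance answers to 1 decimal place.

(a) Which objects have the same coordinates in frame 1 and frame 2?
the red star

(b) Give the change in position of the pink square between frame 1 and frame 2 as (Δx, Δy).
(0.9, -3.0)

The pink square was at (0.8, 8.8) in frame 1 and (1.7, 5.8) in frame 2.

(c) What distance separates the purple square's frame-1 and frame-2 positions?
1.0

The purple square moved from (6.0, 2.3) to (6.6, 1.5), a distance of √(0.6² + 0.8²) ≈ 1.0.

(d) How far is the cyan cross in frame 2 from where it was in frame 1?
3.8

The cyan cross moved from (6.3, 4.7) to (2.9, 3.1), a distance of √(3.4² + 1.6²) ≈ 3.8.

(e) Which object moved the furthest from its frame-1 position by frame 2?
the cyan cross

(moved 3.8; next 3.1)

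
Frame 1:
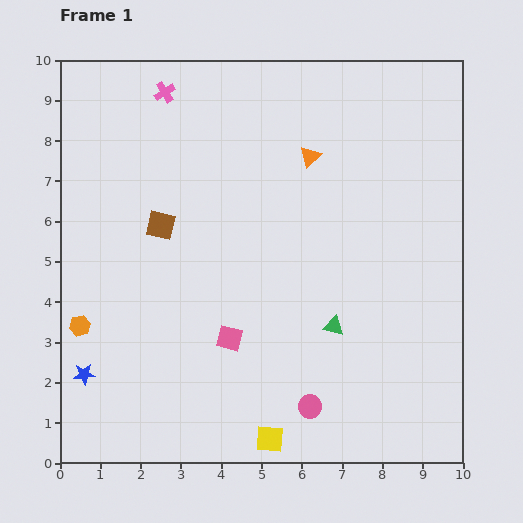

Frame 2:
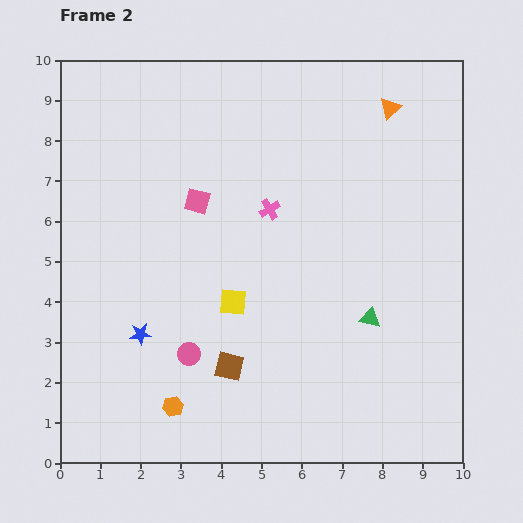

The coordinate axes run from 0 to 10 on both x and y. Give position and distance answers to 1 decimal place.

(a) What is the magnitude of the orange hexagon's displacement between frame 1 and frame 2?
3.0

The orange hexagon moved from (0.5, 3.4) to (2.8, 1.4), a distance of √(2.3² + 2.0²) ≈ 3.0.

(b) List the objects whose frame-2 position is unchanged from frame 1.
none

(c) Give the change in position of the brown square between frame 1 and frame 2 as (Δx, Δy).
(1.7, -3.5)

The brown square was at (2.5, 5.9) in frame 1 and (4.2, 2.4) in frame 2.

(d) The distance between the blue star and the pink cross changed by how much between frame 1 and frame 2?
-2.8

Distance in frame 1: 7.3. Distance in frame 2: 4.5.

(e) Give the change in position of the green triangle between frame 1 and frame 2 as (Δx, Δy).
(0.9, 0.2)

The green triangle was at (6.8, 3.4) in frame 1 and (7.7, 3.6) in frame 2.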